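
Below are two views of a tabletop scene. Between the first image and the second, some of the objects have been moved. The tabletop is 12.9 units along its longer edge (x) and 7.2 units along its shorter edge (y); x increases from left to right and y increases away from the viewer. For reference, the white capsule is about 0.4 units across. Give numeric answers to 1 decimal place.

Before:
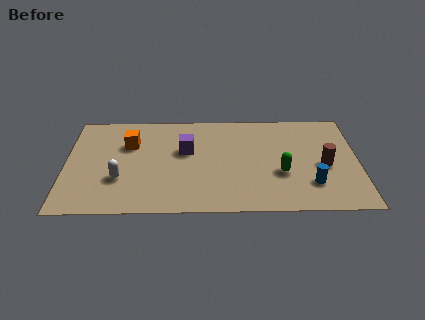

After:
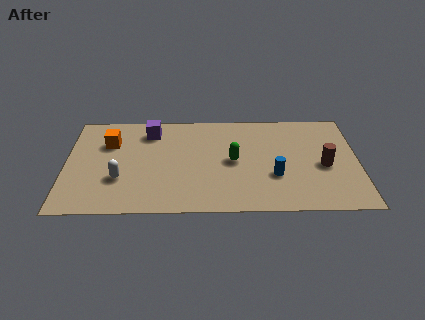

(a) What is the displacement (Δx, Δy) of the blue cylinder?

(-1.6, 0.6)

From the two frames, the blue cylinder sits at roughly (10.8, 1.9) before and (9.2, 2.5) after.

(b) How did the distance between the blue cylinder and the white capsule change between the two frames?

-1.6

The distance was about 8.4 in the first image and 6.8 in the second, so they moved 1.6 units closer together.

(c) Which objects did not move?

the white capsule and the brown cylinder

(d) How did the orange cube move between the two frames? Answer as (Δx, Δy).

(-0.9, 0.1)

From the two frames, the orange cube sits at roughly (2.8, 4.9) before and (1.9, 5.0) after.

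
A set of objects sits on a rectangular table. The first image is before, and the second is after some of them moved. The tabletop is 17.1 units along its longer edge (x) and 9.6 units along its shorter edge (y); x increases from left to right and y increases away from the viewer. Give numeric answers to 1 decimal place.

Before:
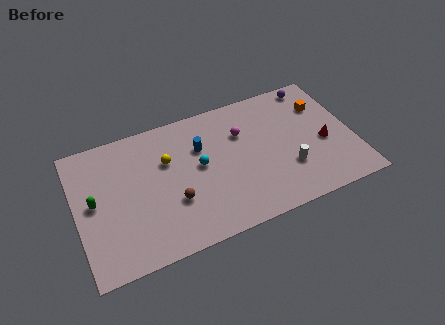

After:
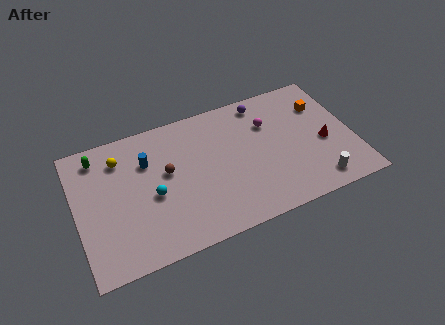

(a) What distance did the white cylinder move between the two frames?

2.3

The white cylinder moved from about (12.9, 3.0) to (14.5, 1.4), a distance of √(1.6² + 1.6²) ≈ 2.3.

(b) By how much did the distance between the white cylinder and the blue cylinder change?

+5.1

They were about 6.2 units apart before and 11.3 after — 5.1 units further apart.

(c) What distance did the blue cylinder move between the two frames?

3.3

From (7.8, 6.5) to (4.5, 6.7), the blue cylinder covered √(3.3² + 0.2²) ≈ 3.3 units.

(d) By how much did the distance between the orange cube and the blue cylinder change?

+3.3

The distance was about 7.7 in the first image and 11.0 in the second, so they moved 3.3 units further apart.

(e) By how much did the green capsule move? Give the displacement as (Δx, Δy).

(0.5, 3.1)

The green capsule was at about (1.1, 5.0) and moved to about (1.6, 8.1).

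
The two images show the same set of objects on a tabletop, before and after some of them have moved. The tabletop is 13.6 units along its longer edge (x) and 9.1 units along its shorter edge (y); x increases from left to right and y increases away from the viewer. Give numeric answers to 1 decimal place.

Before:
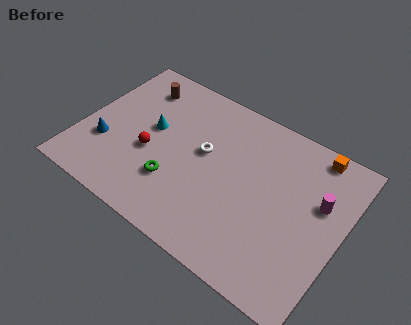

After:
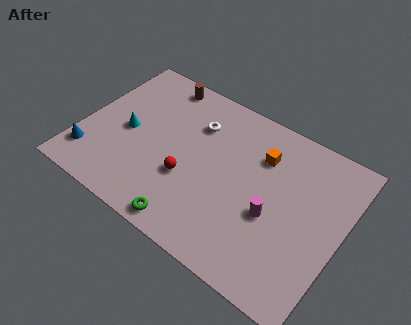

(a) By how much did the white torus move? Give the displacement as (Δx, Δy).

(-0.7, 1.4)

The white torus started near (6.3, 5.2) and ended near (5.6, 6.6).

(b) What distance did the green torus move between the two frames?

2.2

The green torus moved from about (5.2, 2.7) to (6.4, 0.9), a distance of √(1.2² + 1.8²) ≈ 2.2.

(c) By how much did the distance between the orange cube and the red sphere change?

-4.4

Before: roughly 9.1 units apart; after: 4.7. That's 4.4 units closer together.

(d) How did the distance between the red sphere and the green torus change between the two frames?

+0.7

They were about 1.8 units apart before and 2.5 after — 0.7 units further apart.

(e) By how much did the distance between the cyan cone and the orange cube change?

-1.5

The distance was about 8.7 in the first image and 7.2 in the second, so they moved 1.5 units closer together.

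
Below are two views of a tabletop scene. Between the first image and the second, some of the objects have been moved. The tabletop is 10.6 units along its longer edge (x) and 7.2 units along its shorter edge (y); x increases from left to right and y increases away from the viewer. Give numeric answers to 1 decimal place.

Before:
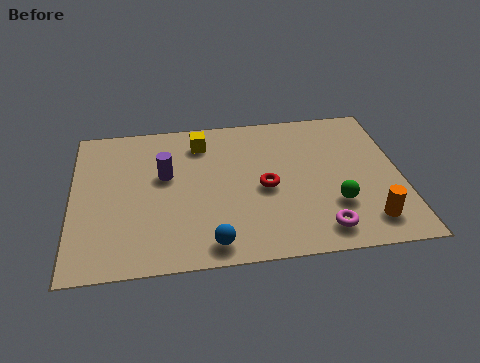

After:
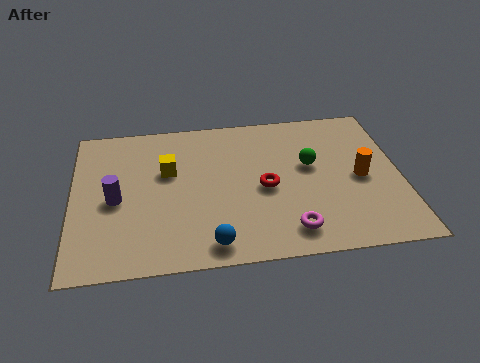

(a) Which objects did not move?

the blue sphere and the red torus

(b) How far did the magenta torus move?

1.0

The magenta torus moved from about (7.9, 1.1) to (6.9, 1.2), a distance of √(1.0² + 0.1²) ≈ 1.0.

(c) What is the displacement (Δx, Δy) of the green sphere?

(-0.7, 2.0)

From the two frames, the green sphere sits at roughly (8.4, 2.2) before and (7.7, 4.2) after.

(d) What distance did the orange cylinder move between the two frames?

2.1

The orange cylinder was near (9.4, 1.3) before and (9.3, 3.4) after, so it travelled √(0.1² + 2.1²) ≈ 2.1 units.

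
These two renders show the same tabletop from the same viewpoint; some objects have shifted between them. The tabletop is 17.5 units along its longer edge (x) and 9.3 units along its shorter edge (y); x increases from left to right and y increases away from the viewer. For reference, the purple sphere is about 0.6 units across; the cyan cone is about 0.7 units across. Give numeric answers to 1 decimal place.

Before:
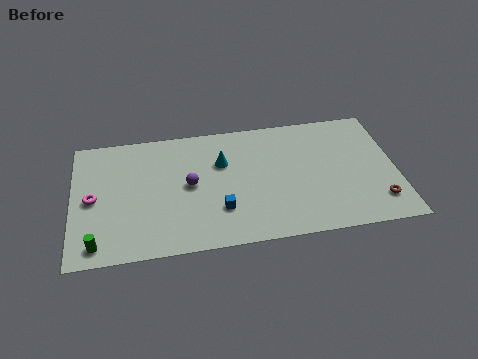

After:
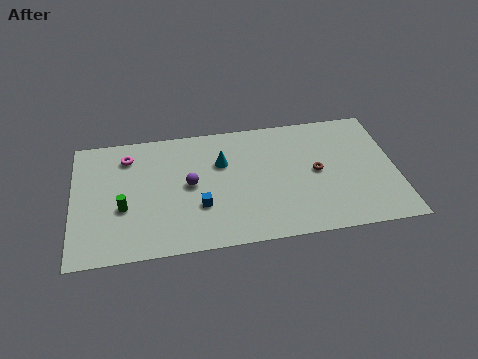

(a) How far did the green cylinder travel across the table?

2.8

The green cylinder was near (1.3, 1.2) before and (2.7, 3.6) after, so it travelled √(1.4² + 2.4²) ≈ 2.8 units.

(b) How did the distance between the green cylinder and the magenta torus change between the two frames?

+0.5

The distance was about 3.3 in the first image and 3.8 in the second, so they moved 0.5 units further apart.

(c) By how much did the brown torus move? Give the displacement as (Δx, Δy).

(-3.2, 2.7)

The brown torus started near (16.4, 2.0) and ended near (13.2, 4.7).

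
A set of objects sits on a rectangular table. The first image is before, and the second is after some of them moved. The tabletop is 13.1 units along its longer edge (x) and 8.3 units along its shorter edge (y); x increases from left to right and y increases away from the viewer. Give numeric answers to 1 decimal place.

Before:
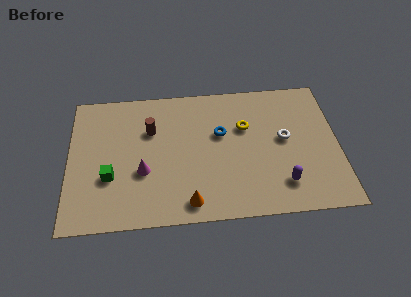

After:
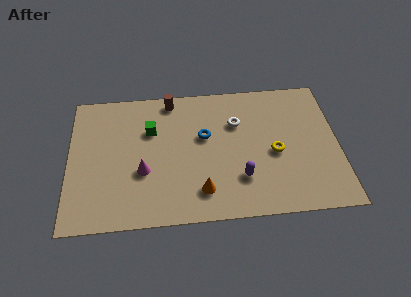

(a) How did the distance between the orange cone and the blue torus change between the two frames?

-1.0

Before: roughly 4.3 units apart; after: 3.3. That's 1.0 units closer together.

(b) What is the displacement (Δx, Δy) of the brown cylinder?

(1.0, 1.8)

The brown cylinder started near (4.0, 5.6) and ended near (5.0, 7.4).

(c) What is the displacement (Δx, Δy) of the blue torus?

(-0.8, -0.1)

The blue torus was at about (7.4, 5.1) and moved to about (6.6, 5.0).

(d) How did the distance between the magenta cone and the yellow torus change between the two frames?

+0.9

They were about 5.5 units apart before and 6.4 after — 0.9 units further apart.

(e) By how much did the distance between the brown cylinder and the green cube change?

-1.3

They were about 3.4 units apart before and 2.1 after — 1.3 units closer together.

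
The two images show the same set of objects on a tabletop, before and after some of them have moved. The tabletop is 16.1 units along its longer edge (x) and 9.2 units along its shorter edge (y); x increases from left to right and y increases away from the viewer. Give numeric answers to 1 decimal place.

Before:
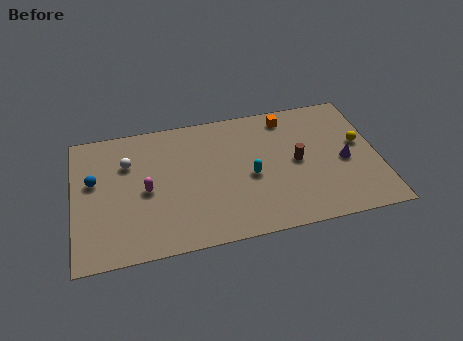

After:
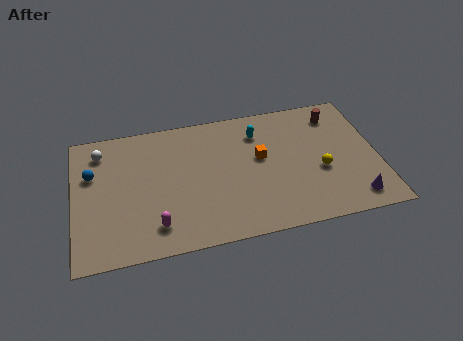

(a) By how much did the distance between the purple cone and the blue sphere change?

+1.1

Before: roughly 13.3 units apart; after: 14.4. That's 1.1 units further apart.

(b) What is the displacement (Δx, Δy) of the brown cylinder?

(2.3, 2.9)

The brown cylinder started near (11.8, 4.6) and ended near (14.1, 7.5).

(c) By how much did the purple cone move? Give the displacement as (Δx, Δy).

(0.3, -2.7)

The purple cone was at about (14.3, 4.1) and moved to about (14.6, 1.4).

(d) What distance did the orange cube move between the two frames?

3.1

The orange cube was near (11.5, 7.9) before and (9.9, 5.3) after, so it travelled √(1.6² + 2.6²) ≈ 3.1 units.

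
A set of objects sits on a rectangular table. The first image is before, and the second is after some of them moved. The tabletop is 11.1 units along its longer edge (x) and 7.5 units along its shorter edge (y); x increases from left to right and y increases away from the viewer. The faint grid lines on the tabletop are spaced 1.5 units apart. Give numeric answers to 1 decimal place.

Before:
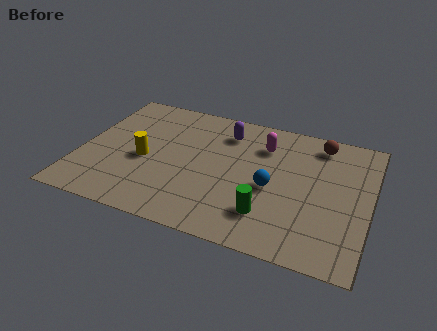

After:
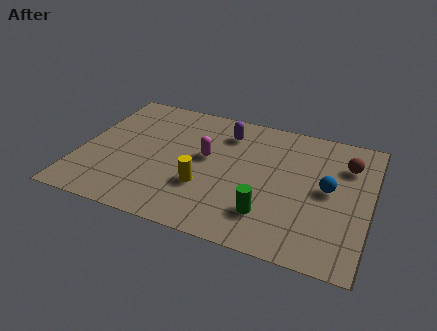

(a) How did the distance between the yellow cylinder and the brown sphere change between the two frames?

-1.2

Before: roughly 7.2 units apart; after: 6.0. That's 1.2 units closer together.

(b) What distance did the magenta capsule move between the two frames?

2.5

From (6.9, 5.6) to (4.8, 4.2), the magenta capsule covered √(2.1² + 1.4²) ≈ 2.5 units.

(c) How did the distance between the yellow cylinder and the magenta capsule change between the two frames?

-3.3

Before: roughly 5.0 units apart; after: 1.7. That's 3.3 units closer together.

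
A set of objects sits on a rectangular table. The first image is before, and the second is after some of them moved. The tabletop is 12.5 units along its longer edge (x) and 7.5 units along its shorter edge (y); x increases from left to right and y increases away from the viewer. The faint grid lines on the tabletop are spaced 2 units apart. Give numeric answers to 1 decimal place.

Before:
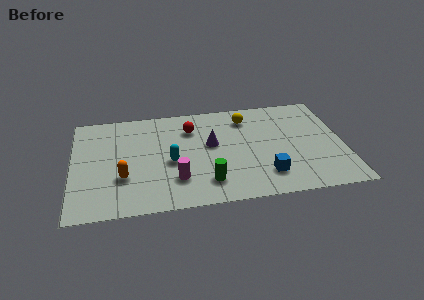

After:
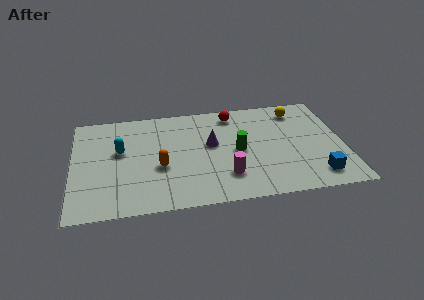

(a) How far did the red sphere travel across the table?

2.2

The red sphere was near (5.5, 5.6) before and (7.5, 6.4) after, so it travelled √(2.0² + 0.8²) ≈ 2.2 units.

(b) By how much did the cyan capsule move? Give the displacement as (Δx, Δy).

(-2.3, 1.1)

The cyan capsule was at about (4.5, 3.3) and moved to about (2.2, 4.4).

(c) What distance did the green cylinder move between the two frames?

2.5

The green cylinder was near (6.1, 1.6) before and (7.6, 3.6) after, so it travelled √(1.5² + 2.0²) ≈ 2.5 units.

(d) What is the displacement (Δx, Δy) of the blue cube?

(2.3, -0.4)

The blue cube started near (8.8, 1.7) and ended near (11.1, 1.3).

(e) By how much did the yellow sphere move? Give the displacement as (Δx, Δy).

(2.4, 0.2)

The yellow sphere was at about (8.1, 6.0) and moved to about (10.5, 6.2).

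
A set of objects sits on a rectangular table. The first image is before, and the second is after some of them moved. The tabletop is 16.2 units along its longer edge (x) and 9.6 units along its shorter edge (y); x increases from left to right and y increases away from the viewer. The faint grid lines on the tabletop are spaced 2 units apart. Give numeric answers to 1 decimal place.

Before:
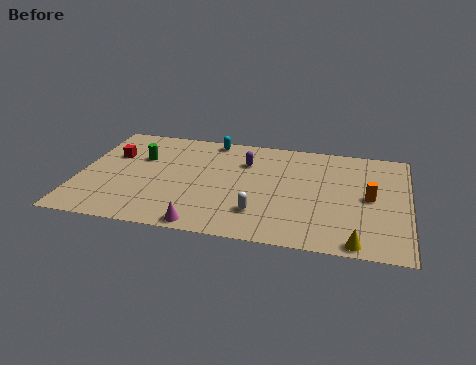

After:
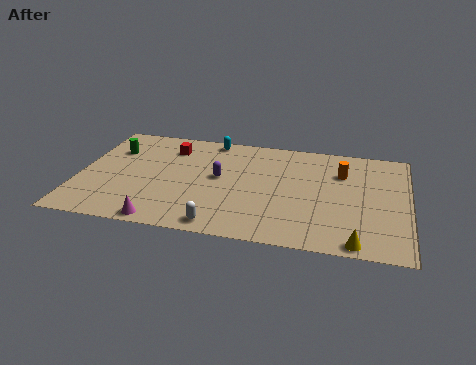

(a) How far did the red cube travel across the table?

3.0

The red cube moved from about (1.5, 6.3) to (4.3, 7.5), a distance of √(2.8² + 1.2²) ≈ 3.0.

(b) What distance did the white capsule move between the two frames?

2.3

The white capsule moved from about (9.0, 2.4) to (7.2, 1.0), a distance of √(1.8² + 1.4²) ≈ 2.3.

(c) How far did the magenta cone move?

2.0

The magenta cone moved from about (6.4, 0.8) to (4.4, 0.8), a distance of √(2.0² + 0.0²) ≈ 2.0.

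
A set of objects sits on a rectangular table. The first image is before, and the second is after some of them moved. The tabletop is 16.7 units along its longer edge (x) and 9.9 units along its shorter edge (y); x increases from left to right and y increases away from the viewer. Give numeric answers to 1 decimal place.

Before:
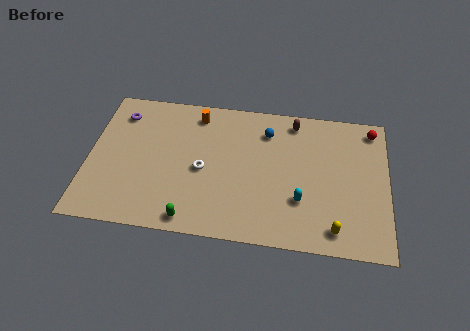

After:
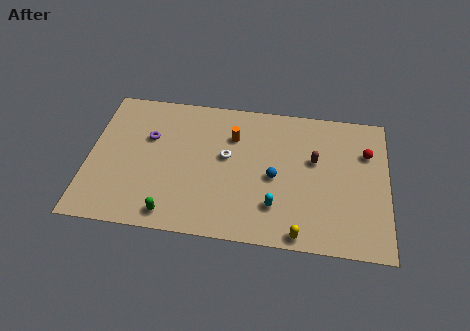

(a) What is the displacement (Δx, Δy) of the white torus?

(1.3, 1.1)

From the two frames, the white torus sits at roughly (6.4, 4.5) before and (7.7, 5.6) after.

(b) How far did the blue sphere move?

3.2

The blue sphere moved from about (9.9, 7.7) to (10.4, 4.5), a distance of √(0.5² + 3.2²) ≈ 3.2.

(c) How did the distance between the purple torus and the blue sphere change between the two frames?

-1.0

Before: roughly 8.3 units apart; after: 7.3. That's 1.0 units closer together.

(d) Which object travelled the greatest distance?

the blue sphere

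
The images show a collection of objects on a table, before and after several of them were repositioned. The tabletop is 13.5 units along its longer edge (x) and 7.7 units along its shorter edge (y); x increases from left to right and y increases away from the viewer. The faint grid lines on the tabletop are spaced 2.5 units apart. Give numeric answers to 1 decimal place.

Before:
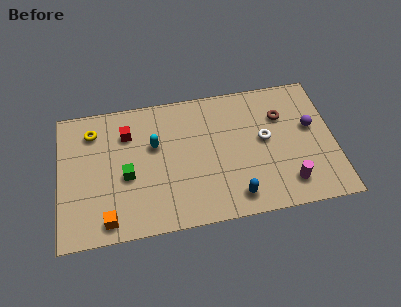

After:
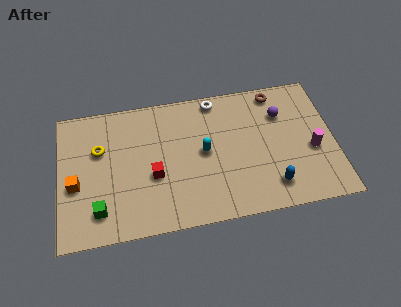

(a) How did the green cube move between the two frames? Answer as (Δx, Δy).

(-1.4, -1.7)

From the two frames, the green cube sits at roughly (3.3, 3.3) before and (1.9, 1.6) after.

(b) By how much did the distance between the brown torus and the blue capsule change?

+0.4

Before: roughly 4.9 units apart; after: 5.3. That's 0.4 units further apart.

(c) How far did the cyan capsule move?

2.5

The cyan capsule moved from about (4.7, 4.8) to (7.1, 4.0), a distance of √(2.4² + 0.8²) ≈ 2.5.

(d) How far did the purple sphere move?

1.7

The purple sphere moved from about (12.4, 4.5) to (11.0, 5.5), a distance of √(1.4² + 1.0²) ≈ 1.7.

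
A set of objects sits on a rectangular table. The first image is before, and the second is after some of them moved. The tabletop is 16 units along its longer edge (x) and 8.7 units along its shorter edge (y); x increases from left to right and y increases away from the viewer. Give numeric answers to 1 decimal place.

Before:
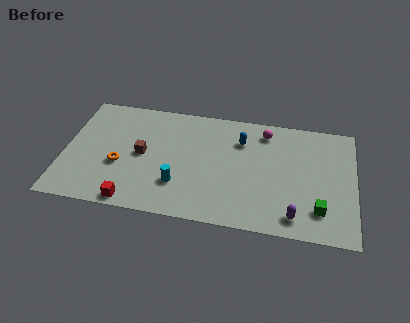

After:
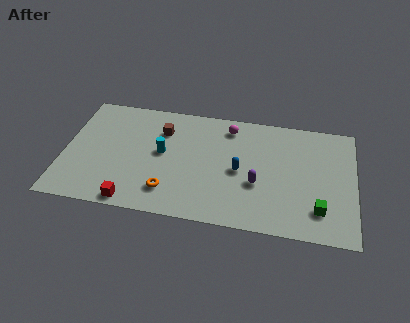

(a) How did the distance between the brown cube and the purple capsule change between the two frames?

-2.8

They were about 9.0 units apart before and 6.2 after — 2.8 units closer together.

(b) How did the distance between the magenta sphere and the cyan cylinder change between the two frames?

-2.2

Before: roughly 6.6 units apart; after: 4.4. That's 2.2 units closer together.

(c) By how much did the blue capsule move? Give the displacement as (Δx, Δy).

(0.0, -2.3)

The blue capsule started near (9.7, 6.4) and ended near (9.7, 4.1).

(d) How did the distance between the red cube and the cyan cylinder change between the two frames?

+1.2

Before: roughly 2.9 units apart; after: 4.1. That's 1.2 units further apart.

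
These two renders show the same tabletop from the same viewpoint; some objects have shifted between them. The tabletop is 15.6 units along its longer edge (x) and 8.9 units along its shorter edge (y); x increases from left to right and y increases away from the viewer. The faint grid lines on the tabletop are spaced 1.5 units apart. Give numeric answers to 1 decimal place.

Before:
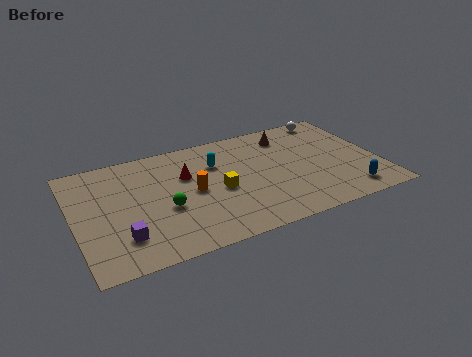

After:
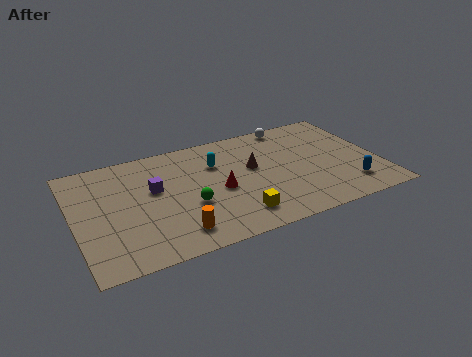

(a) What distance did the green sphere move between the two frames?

1.2

The green sphere was near (4.5, 3.6) before and (5.7, 3.4) after, so it travelled √(1.2² + 0.2²) ≈ 1.2 units.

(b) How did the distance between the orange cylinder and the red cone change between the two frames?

+2.1

They were about 1.4 units apart before and 3.5 after — 2.1 units further apart.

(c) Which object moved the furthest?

the purple cube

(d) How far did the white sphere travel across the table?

2.2

The white sphere was near (13.8, 8.0) before and (11.6, 8.1) after, so it travelled √(2.2² + 0.1²) ≈ 2.2 units.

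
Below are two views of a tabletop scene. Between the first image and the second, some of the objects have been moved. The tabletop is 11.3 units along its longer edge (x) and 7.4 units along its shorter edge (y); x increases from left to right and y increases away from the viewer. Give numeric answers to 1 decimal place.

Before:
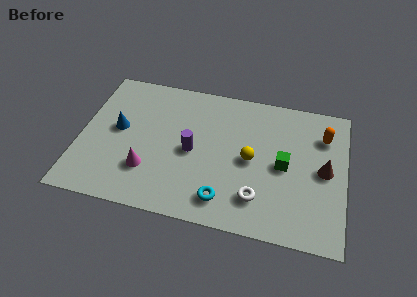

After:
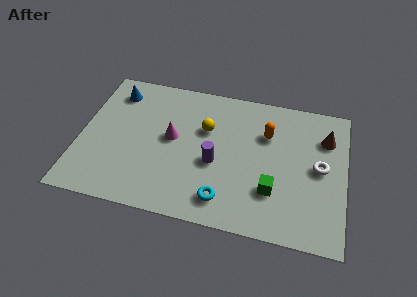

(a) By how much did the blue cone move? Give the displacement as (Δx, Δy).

(-0.3, 2.0)

The blue cone started near (1.6, 4.0) and ended near (1.3, 6.0).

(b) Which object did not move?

the cyan torus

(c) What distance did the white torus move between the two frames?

3.3

From (7.7, 1.7) to (10.2, 3.8), the white torus covered √(2.5² + 2.1²) ≈ 3.3 units.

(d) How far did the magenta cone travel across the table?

2.1

The magenta cone moved from about (3.0, 2.1) to (3.9, 4.0), a distance of √(0.9² + 1.9²) ≈ 2.1.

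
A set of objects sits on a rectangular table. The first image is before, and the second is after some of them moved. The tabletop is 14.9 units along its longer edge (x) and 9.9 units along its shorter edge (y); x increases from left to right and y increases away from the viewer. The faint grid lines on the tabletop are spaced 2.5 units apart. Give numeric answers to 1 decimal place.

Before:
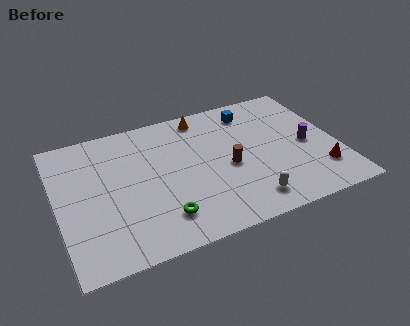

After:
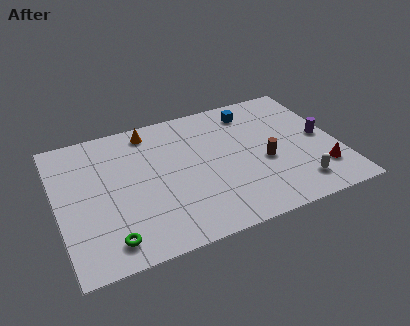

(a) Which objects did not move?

the blue cube and the red cone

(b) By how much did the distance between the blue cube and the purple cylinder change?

+0.3

They were about 4.4 units apart before and 4.7 after — 0.3 units further apart.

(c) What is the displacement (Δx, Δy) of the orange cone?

(-2.9, -0.1)

The orange cone was at about (8.1, 8.7) and moved to about (5.2, 8.6).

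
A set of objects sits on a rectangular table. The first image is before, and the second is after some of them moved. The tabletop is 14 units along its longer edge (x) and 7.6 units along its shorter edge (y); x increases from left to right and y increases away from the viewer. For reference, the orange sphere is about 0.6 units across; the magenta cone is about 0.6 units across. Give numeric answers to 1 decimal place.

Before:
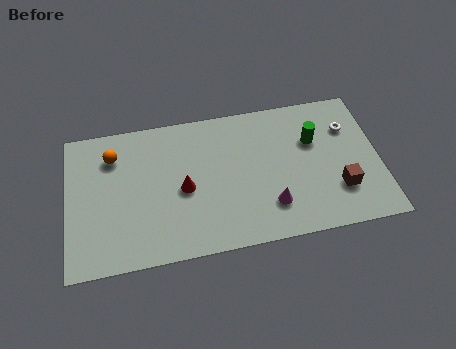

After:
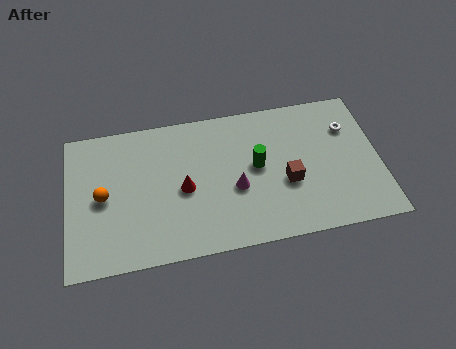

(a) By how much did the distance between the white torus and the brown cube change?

+0.5

Before: roughly 3.3 units apart; after: 3.8. That's 0.5 units further apart.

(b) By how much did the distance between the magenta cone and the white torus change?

+0.6

The distance was about 5.1 in the first image and 5.7 in the second, so they moved 0.6 units further apart.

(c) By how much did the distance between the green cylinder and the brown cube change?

-1.3

The distance was about 3.0 in the first image and 1.7 in the second, so they moved 1.3 units closer together.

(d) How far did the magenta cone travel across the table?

1.9

The magenta cone moved from about (9.0, 1.9) to (7.5, 3.1), a distance of √(1.5² + 1.2²) ≈ 1.9.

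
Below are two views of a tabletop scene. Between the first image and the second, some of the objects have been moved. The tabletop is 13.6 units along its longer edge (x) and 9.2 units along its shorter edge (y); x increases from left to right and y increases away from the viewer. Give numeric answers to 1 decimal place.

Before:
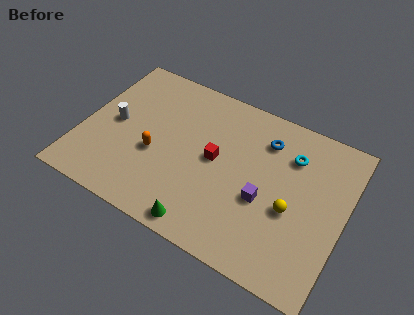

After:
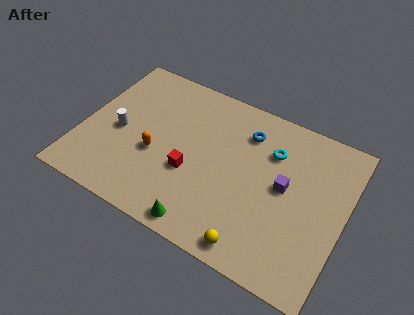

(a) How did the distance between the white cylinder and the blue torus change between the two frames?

-1.1

Before: roughly 8.0 units apart; after: 6.9. That's 1.1 units closer together.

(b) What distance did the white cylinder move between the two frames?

0.5

The white cylinder moved from about (1.6, 4.6) to (1.9, 4.2), a distance of √(0.3² + 0.4²) ≈ 0.5.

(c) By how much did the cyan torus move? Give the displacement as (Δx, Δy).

(-1.0, -0.2)

The cyan torus was at about (10.6, 6.8) and moved to about (9.6, 6.6).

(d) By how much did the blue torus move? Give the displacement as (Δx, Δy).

(-1.0, 0.0)

The blue torus started near (9.2, 7.1) and ended near (8.2, 7.1).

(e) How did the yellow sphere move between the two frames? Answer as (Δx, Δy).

(-1.5, -2.8)

The yellow sphere was at about (11.0, 3.8) and moved to about (9.5, 1.0).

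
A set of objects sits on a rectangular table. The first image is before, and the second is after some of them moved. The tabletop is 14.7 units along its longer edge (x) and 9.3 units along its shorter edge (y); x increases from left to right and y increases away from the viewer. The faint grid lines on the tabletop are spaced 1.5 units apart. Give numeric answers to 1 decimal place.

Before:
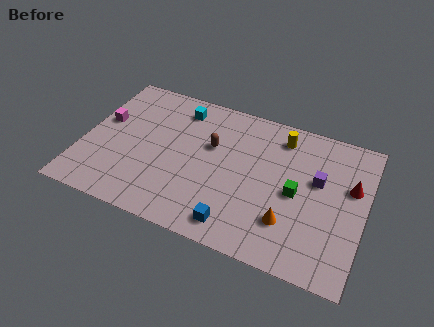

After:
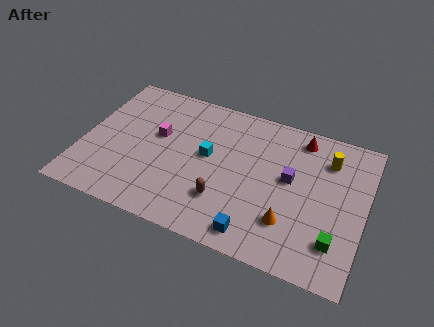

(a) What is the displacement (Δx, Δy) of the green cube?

(2.2, -2.2)

The green cube was at about (11.2, 4.4) and moved to about (13.4, 2.2).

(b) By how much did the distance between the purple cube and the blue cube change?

-1.5

Before: roughly 5.7 units apart; after: 4.2. That's 1.5 units closer together.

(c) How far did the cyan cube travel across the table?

3.2

The cyan cube moved from about (4.7, 7.7) to (6.5, 5.1), a distance of √(1.8² + 2.6²) ≈ 3.2.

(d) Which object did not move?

the orange cone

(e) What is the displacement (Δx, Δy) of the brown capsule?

(1.0, -3.2)

From the two frames, the brown capsule sits at roughly (6.6, 5.8) before and (7.6, 2.6) after.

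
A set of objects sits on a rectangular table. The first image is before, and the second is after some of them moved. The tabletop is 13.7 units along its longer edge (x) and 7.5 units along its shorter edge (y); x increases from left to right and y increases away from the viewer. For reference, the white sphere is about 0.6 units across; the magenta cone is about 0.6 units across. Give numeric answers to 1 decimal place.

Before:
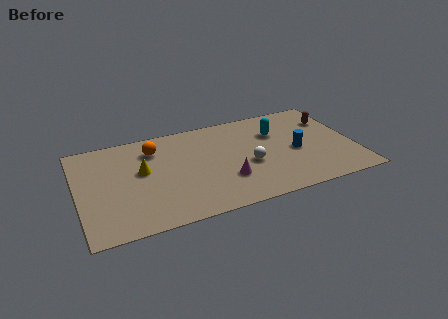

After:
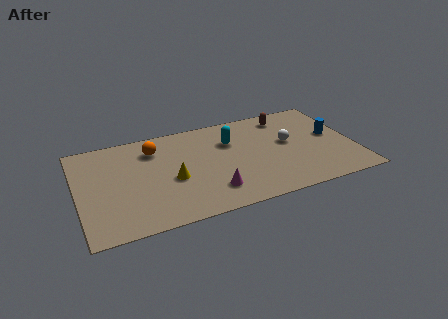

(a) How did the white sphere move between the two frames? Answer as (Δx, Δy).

(2.1, 1.1)

The white sphere started near (8.4, 3.1) and ended near (10.5, 4.2).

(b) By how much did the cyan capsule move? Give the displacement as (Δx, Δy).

(-2.3, 0.0)

The cyan capsule was at about (10.0, 5.2) and moved to about (7.7, 5.2).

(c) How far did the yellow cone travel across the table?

1.8

The yellow cone moved from about (3.2, 4.3) to (4.6, 3.2), a distance of √(1.4² + 1.1²) ≈ 1.8.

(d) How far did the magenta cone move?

1.0

From (7.2, 2.3) to (6.4, 1.7), the magenta cone covered √(0.8² + 0.6²) ≈ 1.0 units.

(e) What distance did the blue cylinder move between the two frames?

2.0

The blue cylinder moved from about (10.8, 3.4) to (12.7, 4.1), a distance of √(1.9² + 0.7²) ≈ 2.0.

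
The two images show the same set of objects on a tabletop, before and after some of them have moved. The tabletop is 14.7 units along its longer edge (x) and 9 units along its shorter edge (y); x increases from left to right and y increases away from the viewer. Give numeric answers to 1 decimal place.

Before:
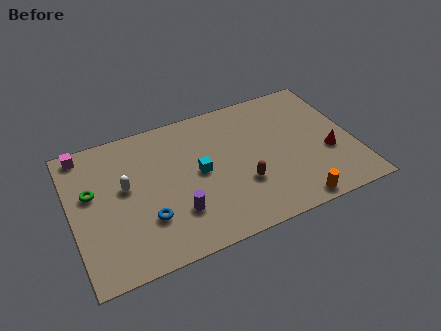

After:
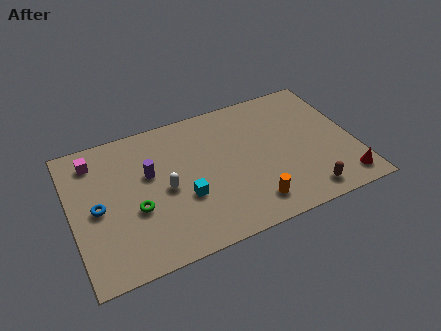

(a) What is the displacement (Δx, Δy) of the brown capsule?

(3.1, -1.8)

The brown capsule started near (8.7, 3.0) and ended near (11.8, 1.2).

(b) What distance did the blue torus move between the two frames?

2.9

The blue torus moved from about (3.7, 2.7) to (1.3, 4.3), a distance of √(2.4² + 1.6²) ≈ 2.9.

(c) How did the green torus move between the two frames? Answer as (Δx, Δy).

(2.1, -1.9)

The green torus was at about (1.1, 5.4) and moved to about (3.2, 3.5).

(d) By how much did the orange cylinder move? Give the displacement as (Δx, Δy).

(-2.1, 0.8)

The orange cylinder started near (11.1, 0.8) and ended near (9.0, 1.6).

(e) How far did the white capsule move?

2.2

The white capsule moved from about (2.8, 5.1) to (4.8, 4.2), a distance of √(2.0² + 0.9²) ≈ 2.2.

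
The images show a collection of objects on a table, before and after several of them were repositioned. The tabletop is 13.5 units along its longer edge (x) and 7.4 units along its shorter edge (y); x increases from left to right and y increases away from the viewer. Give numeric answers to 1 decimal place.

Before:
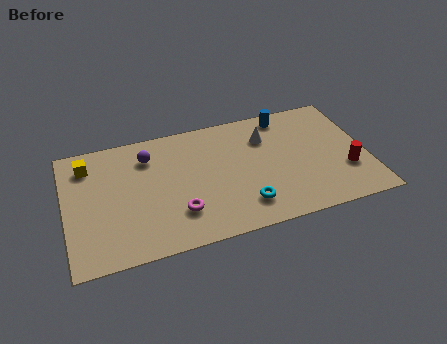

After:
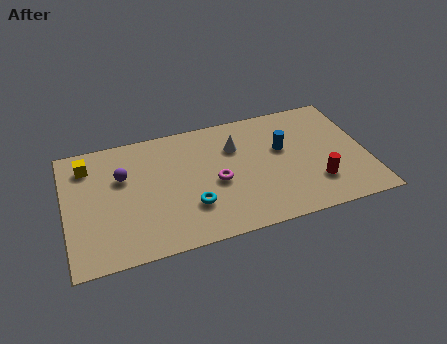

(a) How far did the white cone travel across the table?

1.4

The white cone moved from about (9.1, 5.4) to (7.7, 5.2), a distance of √(1.4² + 0.2²) ≈ 1.4.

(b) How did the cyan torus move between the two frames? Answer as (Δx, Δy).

(-2.3, 0.6)

The cyan torus was at about (7.8, 1.6) and moved to about (5.5, 2.2).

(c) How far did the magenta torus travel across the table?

2.2

From (4.9, 2.0) to (6.7, 3.3), the magenta torus covered √(1.8² + 1.3²) ≈ 2.2 units.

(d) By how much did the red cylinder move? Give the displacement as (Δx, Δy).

(-1.4, -0.4)

The red cylinder was at about (12.5, 2.4) and moved to about (11.1, 2.0).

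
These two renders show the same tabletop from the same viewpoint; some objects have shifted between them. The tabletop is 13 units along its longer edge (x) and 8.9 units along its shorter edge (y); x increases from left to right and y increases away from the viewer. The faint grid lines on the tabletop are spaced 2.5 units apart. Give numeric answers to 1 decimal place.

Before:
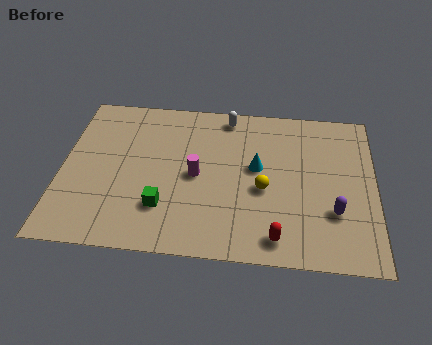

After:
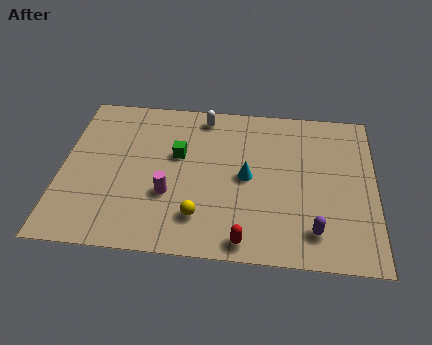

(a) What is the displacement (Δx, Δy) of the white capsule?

(-1.0, -0.1)

The white capsule started near (6.8, 7.9) and ended near (5.8, 7.8).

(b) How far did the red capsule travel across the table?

1.3

The red capsule moved from about (9.0, 1.2) to (7.7, 0.9), a distance of √(1.3² + 0.3²) ≈ 1.3.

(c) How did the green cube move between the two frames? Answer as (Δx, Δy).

(0.5, 3.0)

The green cube started near (4.3, 2.4) and ended near (4.8, 5.4).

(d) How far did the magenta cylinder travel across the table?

1.6

The magenta cylinder was near (5.6, 4.3) before and (4.5, 3.1) after, so it travelled √(1.1² + 1.2²) ≈ 1.6 units.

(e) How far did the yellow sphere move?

3.2

From (8.4, 3.8) to (5.8, 2.0), the yellow sphere covered √(2.6² + 1.8²) ≈ 3.2 units.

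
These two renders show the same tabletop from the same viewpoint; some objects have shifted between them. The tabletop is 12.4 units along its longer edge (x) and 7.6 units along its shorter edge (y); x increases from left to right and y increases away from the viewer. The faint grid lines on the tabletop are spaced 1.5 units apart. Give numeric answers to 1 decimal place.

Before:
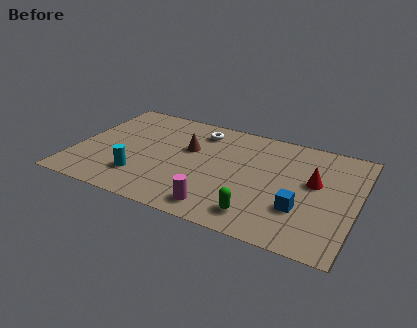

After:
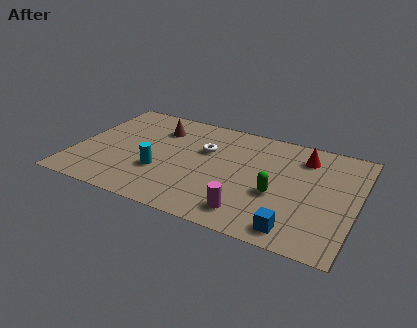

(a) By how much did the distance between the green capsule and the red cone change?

-0.6

Before: roughly 3.7 units apart; after: 3.1. That's 0.6 units closer together.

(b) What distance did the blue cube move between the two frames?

1.4

From (10.1, 2.4) to (10.0, 1.0), the blue cube covered √(0.1² + 1.4²) ≈ 1.4 units.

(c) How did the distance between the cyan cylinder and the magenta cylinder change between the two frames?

+0.6

They were about 3.7 units apart before and 4.3 after — 0.6 units further apart.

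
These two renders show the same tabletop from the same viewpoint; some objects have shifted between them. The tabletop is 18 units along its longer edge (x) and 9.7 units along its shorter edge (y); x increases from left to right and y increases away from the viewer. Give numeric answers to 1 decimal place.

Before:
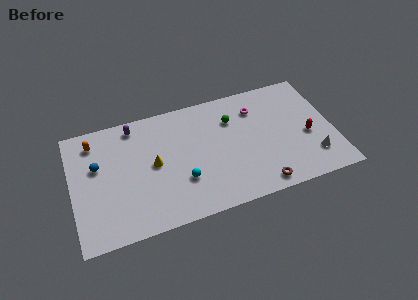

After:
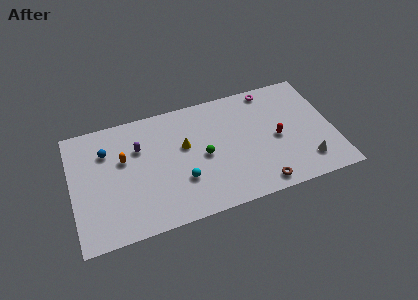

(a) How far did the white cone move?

0.6

From (16.4, 2.3) to (15.9, 2.0), the white cone covered √(0.5² + 0.3²) ≈ 0.6 units.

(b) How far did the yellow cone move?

2.3

The yellow cone moved from about (5.6, 5.0) to (7.8, 5.8), a distance of √(2.2² + 0.8²) ≈ 2.3.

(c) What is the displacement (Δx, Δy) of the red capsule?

(-2.1, 0.4)

The red capsule started near (16.2, 4.1) and ended near (14.1, 4.5).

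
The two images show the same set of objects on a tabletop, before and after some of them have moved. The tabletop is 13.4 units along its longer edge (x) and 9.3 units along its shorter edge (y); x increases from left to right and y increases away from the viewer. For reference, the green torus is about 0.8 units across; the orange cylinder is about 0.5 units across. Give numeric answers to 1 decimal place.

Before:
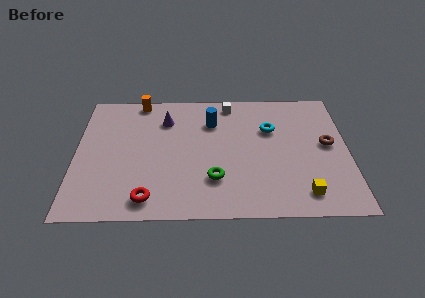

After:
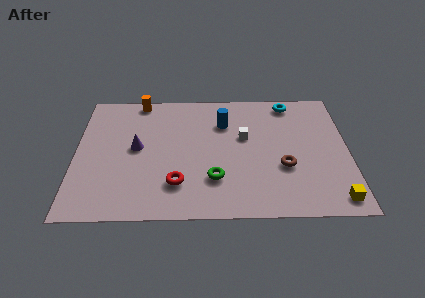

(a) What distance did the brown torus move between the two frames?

2.7

The brown torus moved from about (12.4, 5.0) to (10.2, 3.4), a distance of √(2.2² + 1.6²) ≈ 2.7.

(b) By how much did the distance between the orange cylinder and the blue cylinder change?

+0.6

Before: roughly 4.0 units apart; after: 4.6. That's 0.6 units further apart.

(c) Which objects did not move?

the green torus and the orange cylinder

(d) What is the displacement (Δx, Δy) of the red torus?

(1.4, 1.0)

The red torus was at about (3.6, 1.3) and moved to about (5.0, 2.3).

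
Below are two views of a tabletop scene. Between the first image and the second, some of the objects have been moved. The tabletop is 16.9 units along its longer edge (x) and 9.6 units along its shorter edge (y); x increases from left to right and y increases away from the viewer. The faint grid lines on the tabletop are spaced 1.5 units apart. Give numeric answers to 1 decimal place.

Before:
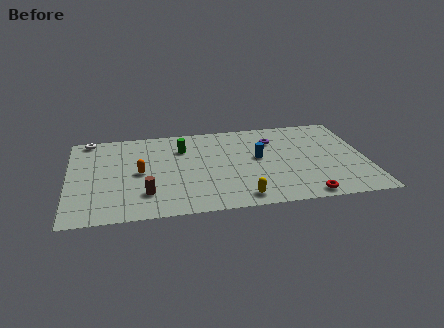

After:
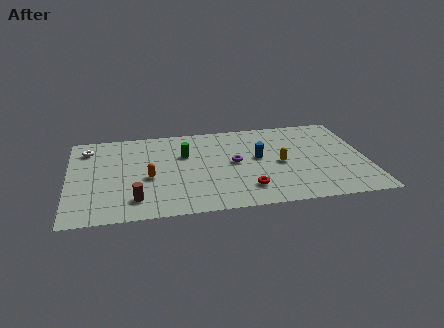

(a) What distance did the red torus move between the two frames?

3.4

The red torus moved from about (13.2, 0.9) to (10.0, 2.1), a distance of √(3.2² + 1.2²) ≈ 3.4.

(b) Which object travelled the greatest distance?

the yellow capsule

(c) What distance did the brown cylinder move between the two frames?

0.8

The brown cylinder moved from about (4.3, 2.4) to (3.7, 1.9), a distance of √(0.6² + 0.5²) ≈ 0.8.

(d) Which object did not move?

the blue cylinder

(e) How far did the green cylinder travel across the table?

0.7

From (6.5, 7.0) to (6.6, 6.3), the green cylinder covered √(0.1² + 0.7²) ≈ 0.7 units.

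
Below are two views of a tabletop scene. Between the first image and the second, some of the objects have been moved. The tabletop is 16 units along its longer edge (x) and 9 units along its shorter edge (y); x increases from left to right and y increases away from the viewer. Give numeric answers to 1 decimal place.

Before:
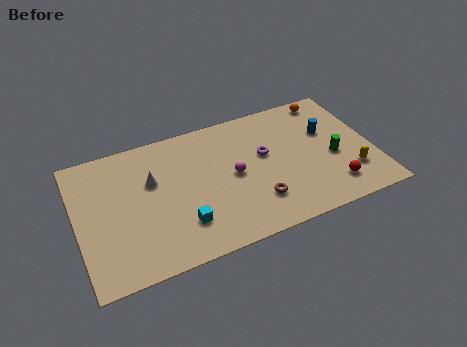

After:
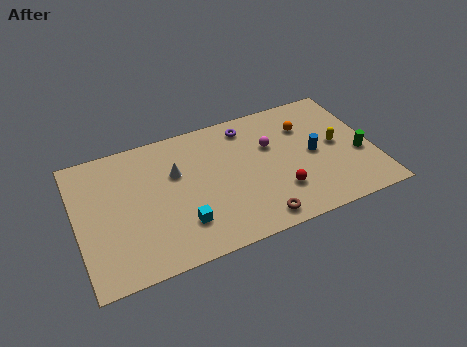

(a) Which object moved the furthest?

the red sphere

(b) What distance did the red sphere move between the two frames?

2.9

The red sphere was near (13.5, 1.8) before and (10.7, 2.5) after, so it travelled √(2.8² + 0.7²) ≈ 2.9 units.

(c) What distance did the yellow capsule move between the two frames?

2.3

From (14.6, 2.4) to (14.1, 4.6), the yellow capsule covered √(0.5² + 2.2²) ≈ 2.3 units.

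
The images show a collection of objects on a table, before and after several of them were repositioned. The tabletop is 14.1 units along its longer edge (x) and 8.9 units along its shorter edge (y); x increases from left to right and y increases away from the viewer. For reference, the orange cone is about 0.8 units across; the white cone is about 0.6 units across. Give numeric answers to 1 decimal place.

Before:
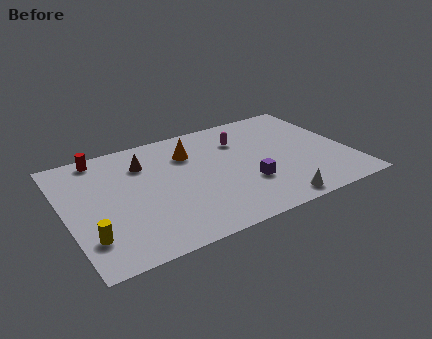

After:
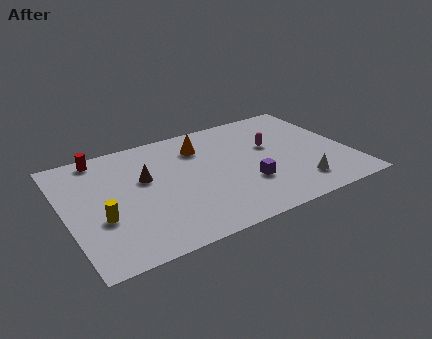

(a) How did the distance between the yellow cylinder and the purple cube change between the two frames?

-0.7

Before: roughly 7.9 units apart; after: 7.2. That's 0.7 units closer together.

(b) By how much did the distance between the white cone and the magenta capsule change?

-2.0

They were about 5.7 units apart before and 3.7 after — 2.0 units closer together.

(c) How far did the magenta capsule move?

1.8

The magenta capsule was near (9.0, 6.5) before and (10.4, 5.4) after, so it travelled √(1.4² + 1.1²) ≈ 1.8 units.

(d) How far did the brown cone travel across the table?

1.2

The brown cone was near (4.1, 6.6) before and (4.0, 5.4) after, so it travelled √(0.1² + 1.2²) ≈ 1.2 units.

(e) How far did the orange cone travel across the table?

0.7

The orange cone was near (6.4, 6.5) before and (7.0, 6.8) after, so it travelled √(0.6² + 0.3²) ≈ 0.7 units.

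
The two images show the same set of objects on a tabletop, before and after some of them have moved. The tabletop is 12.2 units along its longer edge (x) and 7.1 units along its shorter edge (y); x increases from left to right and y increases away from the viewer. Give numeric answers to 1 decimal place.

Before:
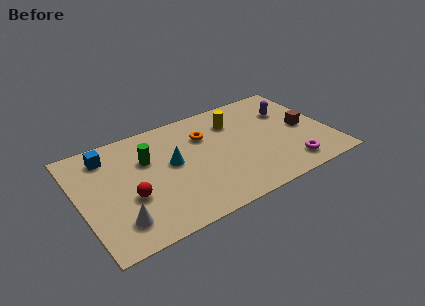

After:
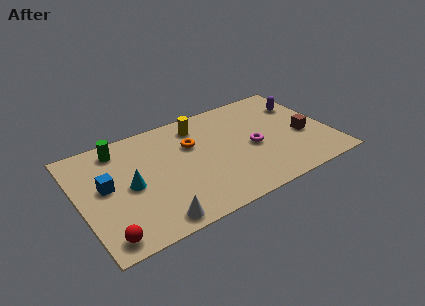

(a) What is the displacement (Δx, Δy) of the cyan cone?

(-2.1, -0.5)

From the two frames, the cyan cone sits at roughly (4.5, 3.9) before and (2.4, 3.4) after.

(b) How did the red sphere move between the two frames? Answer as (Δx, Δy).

(-1.4, -1.8)

The red sphere was at about (2.3, 2.7) and moved to about (0.9, 0.9).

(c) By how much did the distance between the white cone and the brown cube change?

-1.6

They were about 9.6 units apart before and 8.0 after — 1.6 units closer together.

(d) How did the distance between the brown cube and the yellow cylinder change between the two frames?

+1.9

The distance was about 3.7 in the first image and 5.6 in the second, so they moved 1.9 units further apart.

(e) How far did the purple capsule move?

0.7

From (10.5, 4.9) to (11.2, 5.1), the purple capsule covered √(0.7² + 0.2²) ≈ 0.7 units.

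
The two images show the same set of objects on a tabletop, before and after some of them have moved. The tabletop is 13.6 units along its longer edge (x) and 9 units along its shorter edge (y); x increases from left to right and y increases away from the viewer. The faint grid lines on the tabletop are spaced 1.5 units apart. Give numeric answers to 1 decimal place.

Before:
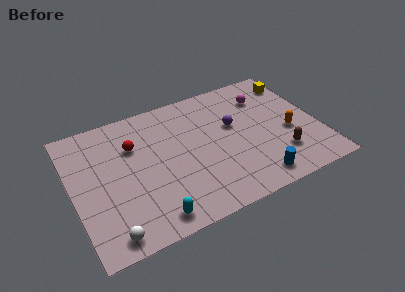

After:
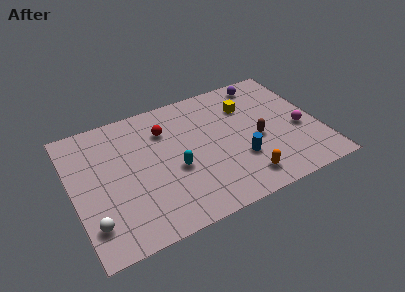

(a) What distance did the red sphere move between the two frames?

1.8

The red sphere was near (3.5, 6.2) before and (5.3, 6.6) after, so it travelled √(1.8² + 0.4²) ≈ 1.8 units.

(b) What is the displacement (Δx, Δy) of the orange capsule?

(-2.9, -2.2)

The orange capsule started near (11.9, 3.7) and ended near (9.0, 1.5).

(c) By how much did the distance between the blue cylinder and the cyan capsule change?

-2.1

Before: roughly 5.7 units apart; after: 3.6. That's 2.1 units closer together.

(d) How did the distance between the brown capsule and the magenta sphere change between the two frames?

-2.1

Before: roughly 4.5 units apart; after: 2.4. That's 2.1 units closer together.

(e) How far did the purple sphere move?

3.3

The purple sphere moved from about (9.0, 5.4) to (11.1, 7.9), a distance of √(2.1² + 2.5²) ≈ 3.3.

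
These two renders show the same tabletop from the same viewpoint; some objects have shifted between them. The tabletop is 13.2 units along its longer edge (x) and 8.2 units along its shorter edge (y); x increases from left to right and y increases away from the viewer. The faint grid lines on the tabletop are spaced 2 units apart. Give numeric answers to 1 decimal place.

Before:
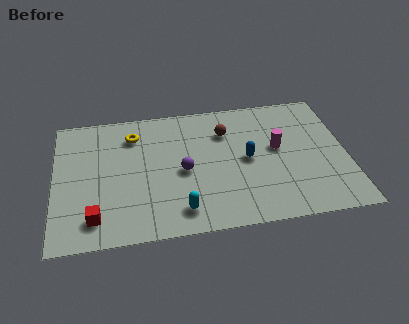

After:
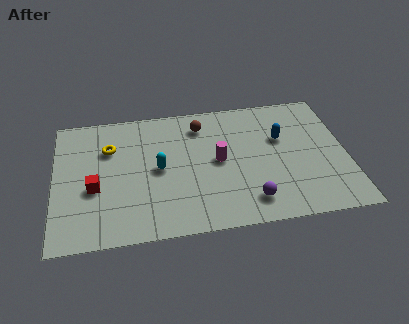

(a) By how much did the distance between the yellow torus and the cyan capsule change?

-2.7

Before: roughly 5.4 units apart; after: 2.7. That's 2.7 units closer together.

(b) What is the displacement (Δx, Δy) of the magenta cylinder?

(-2.7, -0.4)

From the two frames, the magenta cylinder sits at roughly (10.1, 4.6) before and (7.4, 4.2) after.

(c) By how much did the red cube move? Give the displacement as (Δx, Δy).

(0.0, 1.8)

From the two frames, the red cube sits at roughly (1.8, 1.5) before and (1.8, 3.3) after.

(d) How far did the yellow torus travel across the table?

1.3

The yellow torus moved from about (3.6, 6.4) to (2.5, 5.7), a distance of √(1.1² + 0.7²) ≈ 1.3.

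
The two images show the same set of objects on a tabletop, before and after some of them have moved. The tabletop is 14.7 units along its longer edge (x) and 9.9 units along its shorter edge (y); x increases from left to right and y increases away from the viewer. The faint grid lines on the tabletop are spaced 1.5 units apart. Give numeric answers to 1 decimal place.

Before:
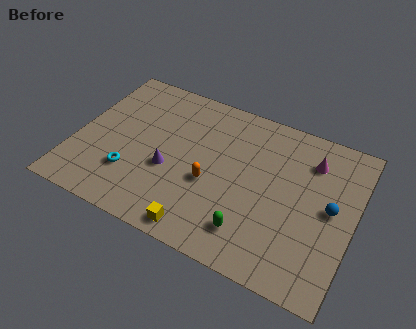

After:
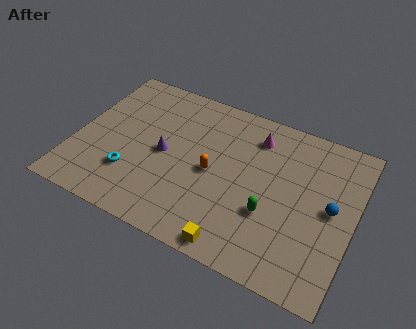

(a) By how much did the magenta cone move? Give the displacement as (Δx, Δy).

(-3.0, 0.3)

From the two frames, the magenta cone sits at roughly (12.2, 7.6) before and (9.2, 7.9) after.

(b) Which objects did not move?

the blue sphere and the cyan torus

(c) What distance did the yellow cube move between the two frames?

1.9

The yellow cube was near (7.2, 1.0) before and (9.1, 0.9) after, so it travelled √(1.9² + 0.1²) ≈ 1.9 units.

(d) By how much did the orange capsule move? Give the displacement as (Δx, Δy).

(0.0, 0.7)

The orange capsule started near (7.3, 4.0) and ended near (7.3, 4.7).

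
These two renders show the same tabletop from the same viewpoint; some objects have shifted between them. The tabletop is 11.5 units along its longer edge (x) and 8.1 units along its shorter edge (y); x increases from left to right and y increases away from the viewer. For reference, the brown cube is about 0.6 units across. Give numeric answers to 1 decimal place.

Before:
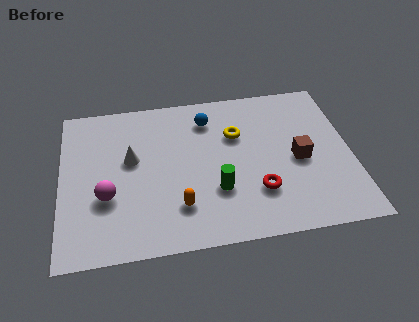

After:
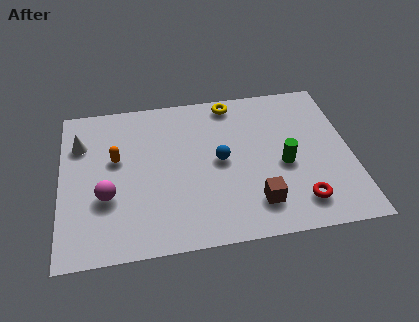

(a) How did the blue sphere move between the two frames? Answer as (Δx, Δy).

(0.4, -2.3)

From the two frames, the blue sphere sits at roughly (5.9, 6.4) before and (6.3, 4.1) after.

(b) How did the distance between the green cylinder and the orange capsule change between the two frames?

+5.1

They were about 1.6 units apart before and 6.7 after — 5.1 units further apart.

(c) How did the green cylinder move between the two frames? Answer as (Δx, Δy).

(2.7, 0.9)

The green cylinder was at about (6.1, 2.6) and moved to about (8.8, 3.5).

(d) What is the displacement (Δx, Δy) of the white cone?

(-2.0, 1.1)

The white cone started near (2.8, 4.7) and ended near (0.8, 5.8).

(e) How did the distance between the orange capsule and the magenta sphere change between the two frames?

-1.0

The distance was about 2.9 in the first image and 1.9 in the second, so they moved 1.0 units closer together.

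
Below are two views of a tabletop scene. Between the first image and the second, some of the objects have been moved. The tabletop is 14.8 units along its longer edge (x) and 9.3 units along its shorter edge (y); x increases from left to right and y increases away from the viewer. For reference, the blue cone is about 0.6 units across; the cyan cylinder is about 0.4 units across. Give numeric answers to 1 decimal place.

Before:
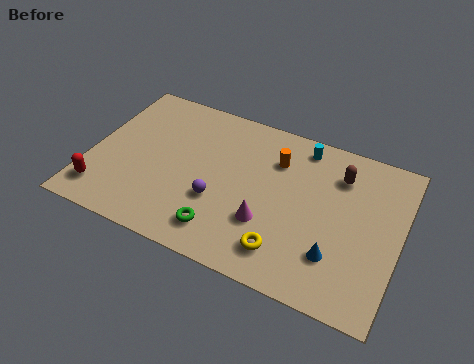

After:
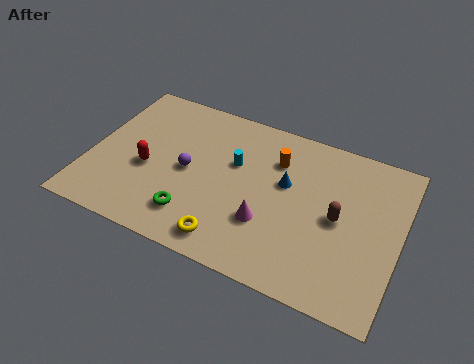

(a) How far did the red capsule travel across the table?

2.9

The red capsule moved from about (0.9, 1.7) to (2.8, 3.9), a distance of √(1.9² + 2.2²) ≈ 2.9.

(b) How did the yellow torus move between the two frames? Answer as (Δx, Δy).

(-2.6, -0.5)

From the two frames, the yellow torus sits at roughly (9.7, 1.8) before and (7.1, 1.3) after.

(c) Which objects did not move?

the magenta cone and the orange cylinder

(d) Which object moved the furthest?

the blue cone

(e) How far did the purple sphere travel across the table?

2.0

From (6.3, 3.3) to (4.7, 4.5), the purple sphere covered √(1.6² + 1.2²) ≈ 2.0 units.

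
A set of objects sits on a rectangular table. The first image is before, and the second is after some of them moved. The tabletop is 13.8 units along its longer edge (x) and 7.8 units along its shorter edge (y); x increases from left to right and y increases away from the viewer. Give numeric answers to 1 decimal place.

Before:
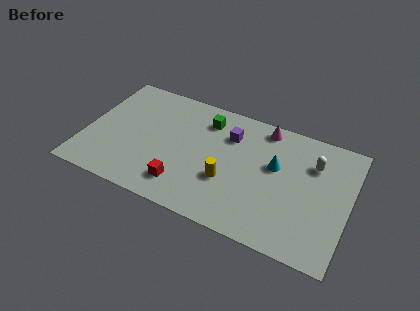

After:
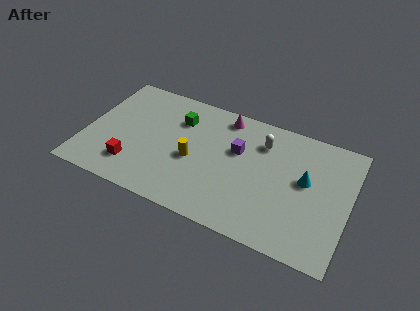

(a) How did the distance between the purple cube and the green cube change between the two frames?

+1.9

They were about 1.4 units apart before and 3.3 after — 1.9 units further apart.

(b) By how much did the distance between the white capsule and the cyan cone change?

+0.7

They were about 2.1 units apart before and 2.8 after — 0.7 units further apart.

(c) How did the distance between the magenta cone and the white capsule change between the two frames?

-0.7

They were about 3.0 units apart before and 2.3 after — 0.7 units closer together.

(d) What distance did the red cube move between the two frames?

2.7

From (5.4, 1.6) to (2.7, 1.8), the red cube covered √(2.7² + 0.2²) ≈ 2.7 units.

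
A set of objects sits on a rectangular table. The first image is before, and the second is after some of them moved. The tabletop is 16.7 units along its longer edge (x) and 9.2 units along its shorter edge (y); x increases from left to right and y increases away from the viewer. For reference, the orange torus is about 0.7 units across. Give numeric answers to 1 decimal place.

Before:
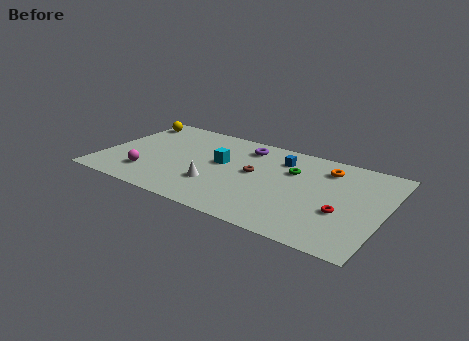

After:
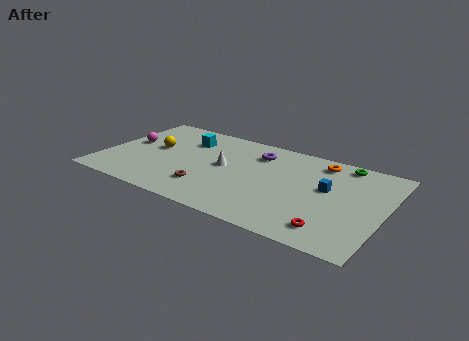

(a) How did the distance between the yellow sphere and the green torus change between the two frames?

+1.1

Before: roughly 10.3 units apart; after: 11.4. That's 1.1 units further apart.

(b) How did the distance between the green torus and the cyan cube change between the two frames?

+5.2

Before: roughly 4.2 units apart; after: 9.4. That's 5.2 units further apart.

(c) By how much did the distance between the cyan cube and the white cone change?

+0.8

The distance was about 2.4 in the first image and 3.2 in the second, so they moved 0.8 units further apart.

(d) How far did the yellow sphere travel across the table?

3.3

From (0.9, 7.7) to (2.9, 5.1), the yellow sphere covered √(2.0² + 2.6²) ≈ 3.3 units.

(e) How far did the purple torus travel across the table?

0.9

The purple torus moved from about (8.1, 7.5) to (8.9, 7.1), a distance of √(0.8² + 0.4²) ≈ 0.9.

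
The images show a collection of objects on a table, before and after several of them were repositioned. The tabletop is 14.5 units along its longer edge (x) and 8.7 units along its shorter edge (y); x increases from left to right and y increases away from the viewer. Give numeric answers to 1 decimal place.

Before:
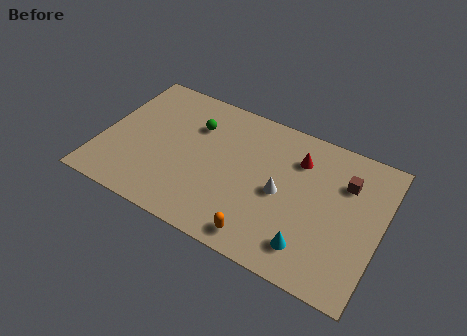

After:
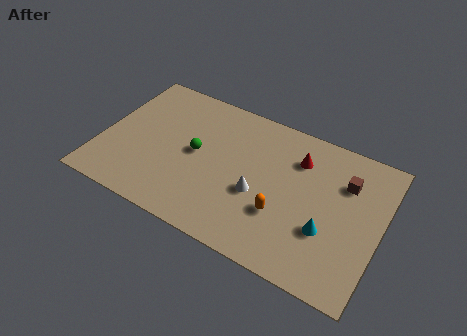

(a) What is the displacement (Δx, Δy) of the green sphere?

(0.3, -1.7)

The green sphere started near (4.6, 6.2) and ended near (4.9, 4.5).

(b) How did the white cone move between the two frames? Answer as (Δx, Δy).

(-1.1, -0.6)

The white cone started near (9.4, 4.1) and ended near (8.3, 3.5).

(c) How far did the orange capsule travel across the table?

2.0

The orange capsule was near (8.8, 1.1) before and (9.6, 2.9) after, so it travelled √(0.8² + 1.8²) ≈ 2.0 units.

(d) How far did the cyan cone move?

1.5

The cyan cone was near (11.2, 1.7) before and (11.9, 3.0) after, so it travelled √(0.7² + 1.3²) ≈ 1.5 units.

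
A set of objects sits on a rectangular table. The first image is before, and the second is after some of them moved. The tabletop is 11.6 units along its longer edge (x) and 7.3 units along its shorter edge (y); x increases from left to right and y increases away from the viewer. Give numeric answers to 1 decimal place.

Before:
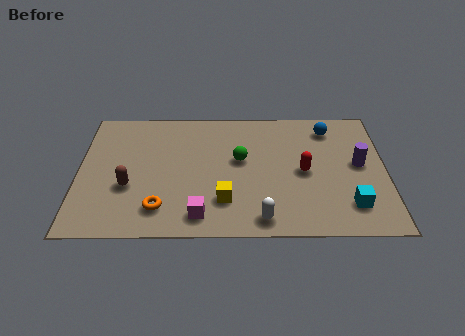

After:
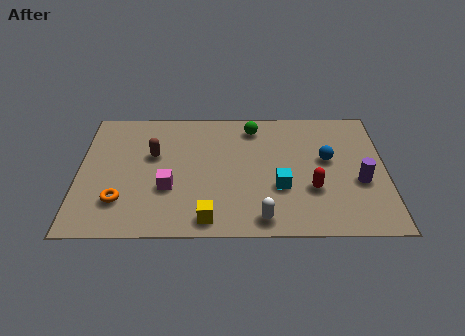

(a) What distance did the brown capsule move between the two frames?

2.0

From (1.9, 2.7) to (2.8, 4.5), the brown capsule covered √(0.9² + 1.8²) ≈ 2.0 units.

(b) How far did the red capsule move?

1.0

From (8.5, 3.5) to (8.8, 2.5), the red capsule covered √(0.3² + 1.0²) ≈ 1.0 units.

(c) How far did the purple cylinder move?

1.0

From (10.6, 3.9) to (10.6, 2.9), the purple cylinder covered √(0.0² + 1.0²) ≈ 1.0 units.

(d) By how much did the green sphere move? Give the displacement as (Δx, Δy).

(0.5, 1.9)

From the two frames, the green sphere sits at roughly (6.1, 4.2) before and (6.6, 6.1) after.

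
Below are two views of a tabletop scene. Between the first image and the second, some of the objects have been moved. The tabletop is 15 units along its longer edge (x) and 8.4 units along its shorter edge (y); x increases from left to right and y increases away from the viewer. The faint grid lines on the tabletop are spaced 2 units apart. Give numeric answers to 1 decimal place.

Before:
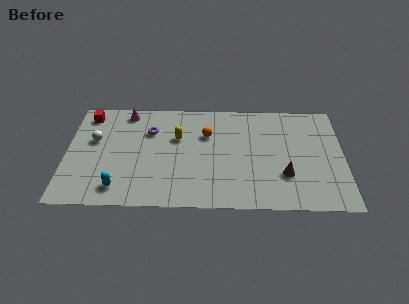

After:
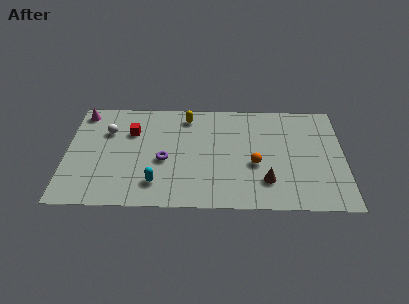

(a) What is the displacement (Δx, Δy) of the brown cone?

(-1.0, -0.5)

The brown cone started near (11.8, 2.6) and ended near (10.8, 2.1).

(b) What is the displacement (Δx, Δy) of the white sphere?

(0.7, 0.7)

From the two frames, the white sphere sits at roughly (1.5, 5.1) before and (2.2, 5.8) after.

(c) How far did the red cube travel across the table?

2.7

The red cube was near (1.1, 7.1) before and (3.5, 5.8) after, so it travelled √(2.4² + 1.3²) ≈ 2.7 units.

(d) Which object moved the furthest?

the orange sphere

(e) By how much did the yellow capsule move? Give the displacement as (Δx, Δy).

(0.5, 1.7)

The yellow capsule was at about (6.0, 5.4) and moved to about (6.5, 7.1).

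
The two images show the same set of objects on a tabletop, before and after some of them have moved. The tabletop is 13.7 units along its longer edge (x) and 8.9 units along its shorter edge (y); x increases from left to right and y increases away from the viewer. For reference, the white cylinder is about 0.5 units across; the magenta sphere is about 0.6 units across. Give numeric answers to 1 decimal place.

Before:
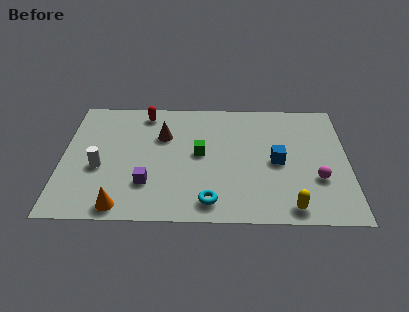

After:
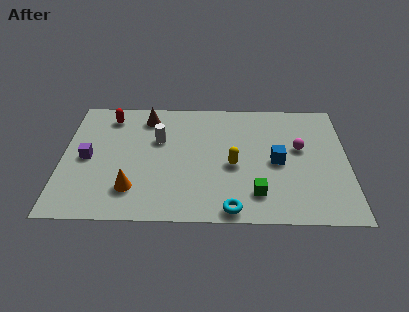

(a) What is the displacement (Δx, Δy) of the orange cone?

(0.5, 1.2)

From the two frames, the orange cone sits at roughly (2.9, 0.9) before and (3.4, 2.1) after.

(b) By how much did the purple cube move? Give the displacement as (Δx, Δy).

(-2.9, 1.8)

The purple cube started near (4.1, 2.5) and ended near (1.2, 4.3).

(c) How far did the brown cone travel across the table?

1.6

From (4.8, 6.0) to (4.0, 7.4), the brown cone covered √(0.8² + 1.4²) ≈ 1.6 units.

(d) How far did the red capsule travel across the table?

1.7

The red capsule was near (3.9, 7.7) before and (2.2, 7.4) after, so it travelled √(1.7² + 0.3²) ≈ 1.7 units.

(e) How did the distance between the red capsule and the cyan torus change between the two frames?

+1.7

Before: roughly 7.2 units apart; after: 8.9. That's 1.7 units further apart.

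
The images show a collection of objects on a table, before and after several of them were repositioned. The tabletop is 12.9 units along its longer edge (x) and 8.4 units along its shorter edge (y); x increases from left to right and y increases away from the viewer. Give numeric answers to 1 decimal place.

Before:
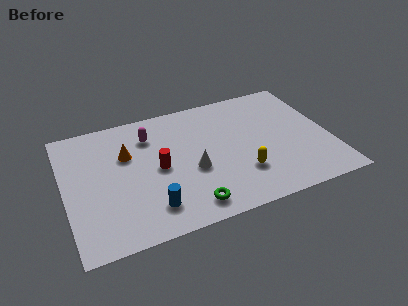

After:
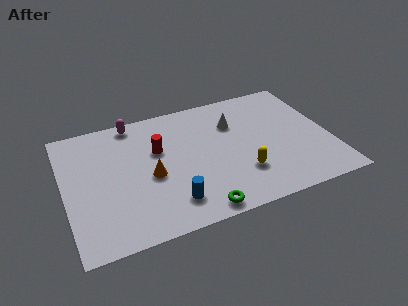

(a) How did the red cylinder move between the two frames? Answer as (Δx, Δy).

(0.1, 1.2)

From the two frames, the red cylinder sits at roughly (4.5, 4.1) before and (4.6, 5.3) after.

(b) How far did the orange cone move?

2.1

From (3.1, 5.5) to (4.1, 3.7), the orange cone covered √(1.0² + 1.8²) ≈ 2.1 units.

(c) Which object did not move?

the yellow capsule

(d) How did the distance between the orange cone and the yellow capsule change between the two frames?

-1.6

The distance was about 6.1 in the first image and 4.5 in the second, so they moved 1.6 units closer together.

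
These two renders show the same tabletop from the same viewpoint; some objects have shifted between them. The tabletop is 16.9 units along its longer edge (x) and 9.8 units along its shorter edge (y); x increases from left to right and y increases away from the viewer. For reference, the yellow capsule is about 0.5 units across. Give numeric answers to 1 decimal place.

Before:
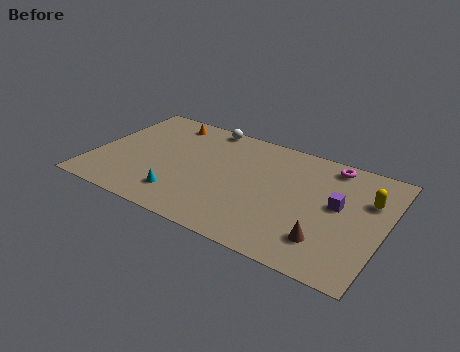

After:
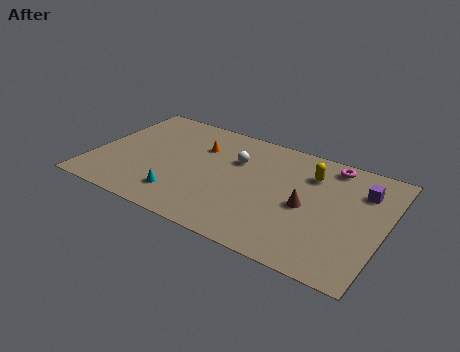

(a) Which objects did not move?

the magenta torus and the cyan cone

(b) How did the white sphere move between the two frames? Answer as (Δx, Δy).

(2.2, -2.4)

From the two frames, the white sphere sits at roughly (5.9, 9.0) before and (8.1, 6.6) after.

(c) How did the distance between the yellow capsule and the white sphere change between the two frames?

-5.8

The distance was about 10.2 in the first image and 4.4 in the second, so they moved 5.8 units closer together.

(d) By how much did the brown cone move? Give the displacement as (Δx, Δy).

(-1.4, 2.2)

From the two frames, the brown cone sits at roughly (13.9, 2.3) before and (12.5, 4.5) after.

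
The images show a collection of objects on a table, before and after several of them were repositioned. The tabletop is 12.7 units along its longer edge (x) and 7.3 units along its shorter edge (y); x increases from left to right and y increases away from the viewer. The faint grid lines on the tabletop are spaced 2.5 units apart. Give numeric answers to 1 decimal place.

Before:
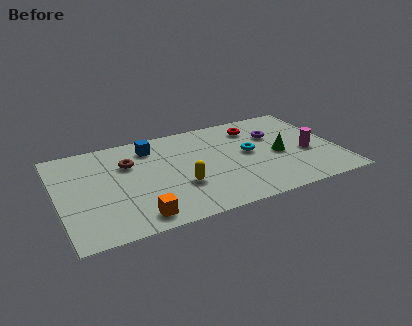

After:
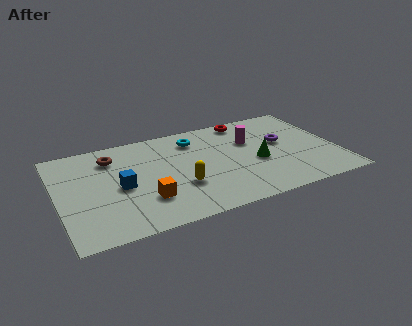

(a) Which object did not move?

the yellow capsule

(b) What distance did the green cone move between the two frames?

1.0

From (10.0, 3.3) to (9.0, 3.1), the green cone covered √(1.0² + 0.2²) ≈ 1.0 units.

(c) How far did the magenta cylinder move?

3.0

From (11.3, 3.0) to (8.9, 4.8), the magenta cylinder covered √(2.4² + 1.8²) ≈ 3.0 units.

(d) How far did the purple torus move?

0.8

From (10.0, 4.9) to (10.3, 4.2), the purple torus covered √(0.3² + 0.7²) ≈ 0.8 units.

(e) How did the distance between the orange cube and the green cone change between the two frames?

-1.8

They were about 7.1 units apart before and 5.3 after — 1.8 units closer together.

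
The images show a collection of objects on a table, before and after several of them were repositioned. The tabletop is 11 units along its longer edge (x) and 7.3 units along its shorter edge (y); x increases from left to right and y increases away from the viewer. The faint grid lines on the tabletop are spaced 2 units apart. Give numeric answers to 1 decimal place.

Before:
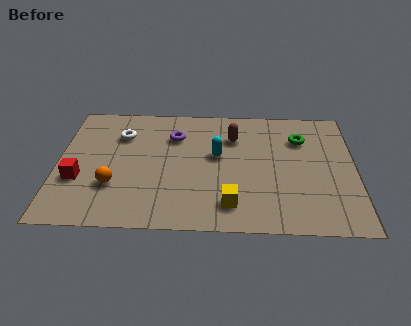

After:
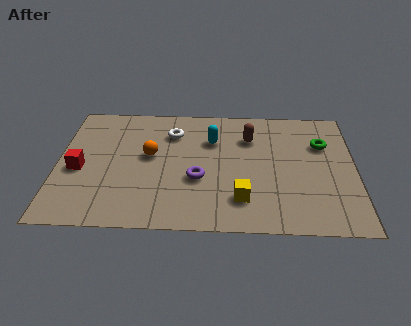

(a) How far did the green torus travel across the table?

0.9

From (9.0, 5.3) to (9.8, 5.0), the green torus covered √(0.8² + 0.3²) ≈ 0.9 units.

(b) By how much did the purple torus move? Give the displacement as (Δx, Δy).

(0.9, -2.5)

The purple torus started near (4.3, 5.3) and ended near (5.2, 2.8).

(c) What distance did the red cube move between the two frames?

0.6

The red cube was near (0.8, 2.6) before and (0.8, 3.2) after, so it travelled √(0.0² + 0.6²) ≈ 0.6 units.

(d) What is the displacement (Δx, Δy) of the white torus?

(1.9, 0.2)

The white torus started near (2.3, 5.3) and ended near (4.2, 5.5).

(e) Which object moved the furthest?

the purple torus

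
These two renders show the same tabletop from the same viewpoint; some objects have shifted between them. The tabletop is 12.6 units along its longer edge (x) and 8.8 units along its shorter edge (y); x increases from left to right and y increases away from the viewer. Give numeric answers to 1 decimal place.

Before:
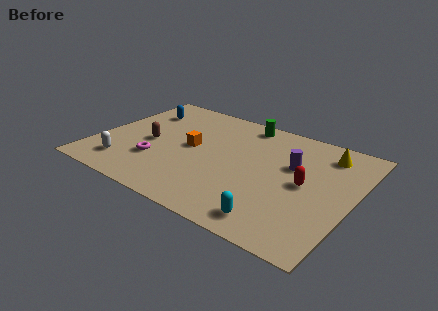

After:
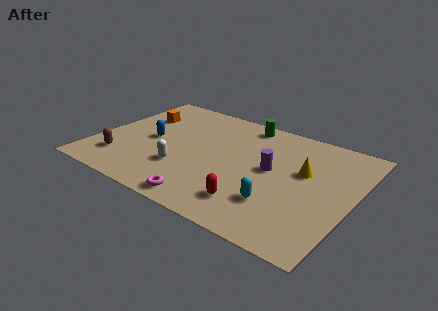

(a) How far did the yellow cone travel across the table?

2.1

From (10.9, 7.2) to (10.1, 5.3), the yellow cone covered √(0.8² + 1.9²) ≈ 2.1 units.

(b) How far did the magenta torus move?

3.4

The magenta torus moved from about (3.2, 2.7) to (6.1, 0.9), a distance of √(2.9² + 1.8²) ≈ 3.4.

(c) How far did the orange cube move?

3.4

From (4.6, 4.6) to (1.6, 6.1), the orange cube covered √(3.0² + 1.5²) ≈ 3.4 units.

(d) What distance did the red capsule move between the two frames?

3.3

The red capsule moved from about (10.3, 4.4) to (8.2, 1.8), a distance of √(2.1² + 2.6²) ≈ 3.3.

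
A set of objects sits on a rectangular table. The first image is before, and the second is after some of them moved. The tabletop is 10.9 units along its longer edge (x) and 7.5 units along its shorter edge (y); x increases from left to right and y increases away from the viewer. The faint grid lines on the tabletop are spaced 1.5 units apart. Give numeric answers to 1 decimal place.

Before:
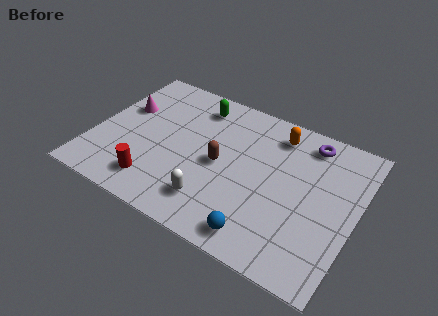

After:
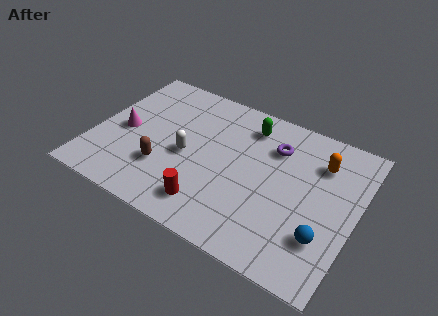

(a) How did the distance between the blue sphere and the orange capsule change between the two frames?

-1.6

They were about 5.2 units apart before and 3.6 after — 1.6 units closer together.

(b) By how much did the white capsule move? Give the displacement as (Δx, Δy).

(-1.4, 1.8)

From the two frames, the white capsule sits at roughly (5.3, 1.6) before and (3.9, 3.4) after.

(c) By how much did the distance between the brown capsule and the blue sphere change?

+3.4

They were about 3.3 units apart before and 6.7 after — 3.4 units further apart.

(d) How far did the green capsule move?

2.2

The green capsule moved from about (3.9, 6.2) to (6.1, 6.1), a distance of √(2.2² + 0.1²) ≈ 2.2.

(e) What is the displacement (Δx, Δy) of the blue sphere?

(2.4, 1.1)

The blue sphere started near (7.4, 1.0) and ended near (9.8, 2.1).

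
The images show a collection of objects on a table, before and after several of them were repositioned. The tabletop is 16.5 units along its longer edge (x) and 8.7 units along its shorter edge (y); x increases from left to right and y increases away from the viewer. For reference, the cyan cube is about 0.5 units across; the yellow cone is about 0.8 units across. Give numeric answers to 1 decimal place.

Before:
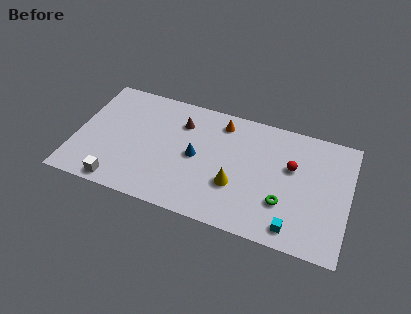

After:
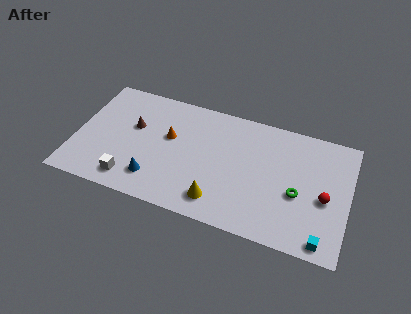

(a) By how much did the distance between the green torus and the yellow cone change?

+2.1

Before: roughly 2.9 units apart; after: 5.0. That's 2.1 units further apart.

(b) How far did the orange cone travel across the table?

3.7

The orange cone moved from about (8.6, 7.3) to (5.6, 5.2), a distance of √(3.0² + 2.1²) ≈ 3.7.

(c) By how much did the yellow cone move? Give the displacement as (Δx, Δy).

(-0.9, -1.4)

The yellow cone was at about (9.8, 3.0) and moved to about (8.9, 1.6).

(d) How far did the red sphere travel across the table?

2.6

The red sphere moved from about (13.0, 5.4) to (15.1, 3.8), a distance of √(2.1² + 1.6²) ≈ 2.6.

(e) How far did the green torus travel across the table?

1.2

The green torus moved from about (12.7, 2.7) to (13.5, 3.6), a distance of √(0.8² + 0.9²) ≈ 1.2.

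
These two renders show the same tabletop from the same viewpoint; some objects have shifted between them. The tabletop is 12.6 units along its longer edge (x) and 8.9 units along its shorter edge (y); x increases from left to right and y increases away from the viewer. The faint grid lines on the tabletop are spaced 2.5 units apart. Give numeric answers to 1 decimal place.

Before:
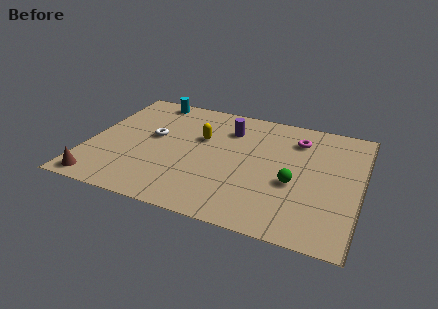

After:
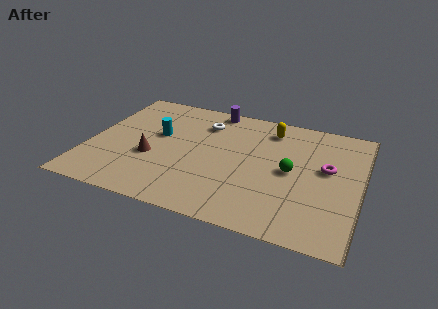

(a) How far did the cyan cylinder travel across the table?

2.9

The cyan cylinder moved from about (2.4, 8.0) to (3.1, 5.2), a distance of √(0.7² + 2.8²) ≈ 2.9.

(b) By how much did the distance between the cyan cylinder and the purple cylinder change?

-0.4

Before: roughly 4.1 units apart; after: 3.7. That's 0.4 units closer together.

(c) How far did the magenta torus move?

2.3

The magenta torus was near (9.5, 6.9) before and (11.0, 5.1) after, so it travelled √(1.5² + 1.8²) ≈ 2.3 units.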